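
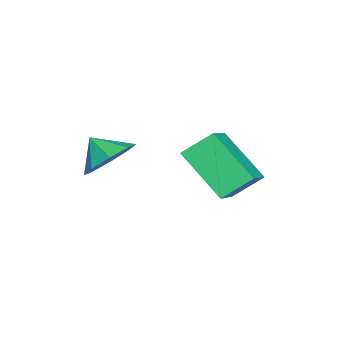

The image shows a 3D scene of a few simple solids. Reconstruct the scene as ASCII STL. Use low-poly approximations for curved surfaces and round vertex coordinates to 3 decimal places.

solid 
facet normal 0.310 0.696 -0.648
outer loop
vertex 4.262 -0.365 1.147
vertex 3.37 -0.052 1.056
vertex 4.1 0.155 1.628
endloop
endfacet
facet normal 0.502 -0.498 0.707
outer loop
vertex 4.262 -0.365 1.147
vertex 4.1 0.155 1.628
vertex 3.05 -0.768 1.724
endloop
endfacet
facet normal 0.310 0.696 -0.648
outer loop
vertex 4.1 0.155 1.628
vertex 3.37 -0.052 1.056
vertex 3.51 0.554 1.774
endloop
endfacet
facet normal 0.176 -0.098 0.979
outer loop
vertex 4.1 0.155 1.628
vertex 3.51 0.554 1.774
vertex 3.05 -0.768 1.724
endloop
endfacet
facet normal 0.311 0.696 -0.648
outer loop
vertex 3.51 0.554 1.774
vertex 3.37 -0.052 1.056
vertex 2.838 0.599 1.5
endloop
endfacet
facet normal -0.370 0.094 0.924
outer loop
vertex 3.51 0.554 1.774
vertex 2.838 0.599 1.5
vertex 3.05 -0.768 1.724
endloop
endfacet
facet normal 0.311 0.696 -0.647
outer loop
vertex 2.838 0.599 1.5
vertex 3.37 -0.052 1.056
vertex 2.478 0.262 0.965
endloop
endfacet
facet normal -0.819 -0.033 0.572
outer loop
vertex 2.838 0.599 1.5
vertex 2.478 0.262 0.965
vertex 3.05 -0.768 1.724
endloop
endfacet
facet normal 0.311 0.695 -0.648
outer loop
vertex 2.478 0.262 0.965
vertex 3.37 -0.052 1.056
vertex 2.64 -0.259 0.484
endloop
endfacet
facet normal -0.905 -0.404 0.133
outer loop
vertex 2.478 0.262 0.965
vertex 2.64 -0.259 0.484
vertex 3.05 -0.768 1.724
endloop
endfacet
facet normal 0.310 0.696 -0.648
outer loop
vertex 2.64 -0.259 0.484
vertex 3.37 -0.052 1.056
vertex 3.23 -0.658 0.338
endloop
endfacet
facet normal -0.578 -0.804 -0.139
outer loop
vertex 2.64 -0.259 0.484
vertex 3.23 -0.658 0.338
vertex 3.05 -0.768 1.724
endloop
endfacet
facet normal 0.311 0.696 -0.648
outer loop
vertex 3.23 -0.658 0.338
vertex 3.37 -0.052 1.056
vertex 3.902 -0.702 0.613
endloop
endfacet
facet normal -0.031 -0.996 -0.083
outer loop
vertex 3.23 -0.658 0.338
vertex 3.902 -0.702 0.613
vertex 3.05 -0.768 1.724
endloop
endfacet
facet normal 0.310 0.696 -0.648
outer loop
vertex 3.902 -0.702 0.613
vertex 3.37 -0.052 1.056
vertex 4.262 -0.365 1.147
endloop
endfacet
facet normal 0.416 -0.869 0.268
outer loop
vertex 3.902 -0.702 0.613
vertex 4.262 -0.365 1.147
vertex 3.05 -0.768 1.724
endloop
endfacet
facet normal -0.861 0.025 -0.509
outer loop
vertex 0.74 2.835 1.063
vertex 1.531 4.252 -0.206
vertex 1.158 1.929 0.311
endloop
endfacet
facet normal -0.384 -0.688 0.615
outer loop
vertex 2.569 1.888 1.146
vertex 0.74 2.835 1.063
vertex 1.158 1.929 0.311
endloop
endfacet
facet normal -0.860 0.025 -0.509
outer loop
vertex 1.158 1.929 0.311
vertex 1.531 4.252 -0.206
vertex 1.949 3.346 -0.957
endloop
endfacet
facet normal 0.335 -0.725 -0.602
outer loop
vertex 1.949 3.346 -0.957
vertex 2.569 1.888 1.146
vertex 1.158 1.929 0.311
endloop
endfacet
facet normal -0.335 0.725 0.601
outer loop
vertex 0.74 2.835 1.063
vertex 2.942 4.211 0.629
vertex 1.531 4.252 -0.206
endloop
endfacet
facet normal -0.384 -0.688 0.616
outer loop
vertex 2.151 2.794 1.897
vertex 0.74 2.835 1.063
vertex 2.569 1.888 1.146
endloop
endfacet
facet normal -0.335 0.725 0.602
outer loop
vertex 2.151 2.794 1.897
vertex 2.942 4.211 0.629
vertex 0.74 2.835 1.063
endloop
endfacet
facet normal 0.384 0.688 -0.616
outer loop
vertex 1.531 4.252 -0.206
vertex 2.942 4.211 0.629
vertex 1.949 3.346 -0.957
endloop
endfacet
facet normal 0.334 -0.725 -0.602
outer loop
vertex 3.36 3.305 -0.123
vertex 2.569 1.888 1.146
vertex 1.949 3.346 -0.957
endloop
endfacet
facet normal 0.384 0.688 -0.616
outer loop
vertex 1.949 3.346 -0.957
vertex 2.942 4.211 0.629
vertex 3.36 3.305 -0.123
endloop
endfacet
facet normal 0.861 -0.025 0.509
outer loop
vertex 3.36 3.305 -0.123
vertex 2.151 2.794 1.897
vertex 2.569 1.888 1.146
endloop
endfacet
facet normal 0.861 -0.025 0.509
outer loop
vertex 2.942 4.211 0.629
vertex 2.151 2.794 1.897
vertex 3.36 3.305 -0.123
endloop
endfacet

endsolid


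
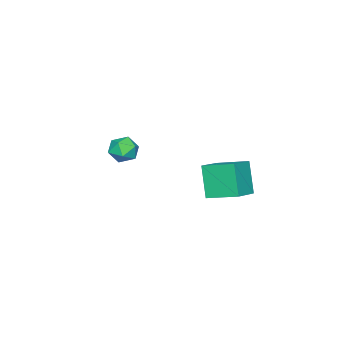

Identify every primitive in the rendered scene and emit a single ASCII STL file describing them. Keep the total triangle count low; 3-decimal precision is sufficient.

solid 
facet normal -0.342 0.940 -0.000
outer loop
vertex -1.182 -1.98 1.359
vertex -1.938 -2.255 1.856
vertex -1.155 -1.97 2.305
endloop
endfacet
facet normal 0.371 0.929 -0.020
outer loop
vertex -1.182 -1.98 1.359
vertex -1.155 -1.97 2.305
vertex -0.408 -2.279 1.813
endloop
endfacet
facet normal 0.569 0.563 -0.599
outer loop
vertex -1.182 -1.98 1.359
vertex -0.408 -2.279 1.813
vertex -0.729 -2.755 1.061
endloop
endfacet
facet normal -0.022 0.348 -0.937
outer loop
vertex -1.182 -1.98 1.359
vertex -0.729 -2.755 1.061
vertex -1.675 -2.741 1.088
endloop
endfacet
facet normal -0.584 0.580 -0.567
outer loop
vertex -1.182 -1.98 1.359
vertex -1.675 -2.741 1.088
vertex -1.938 -2.255 1.856
endloop
endfacet
facet normal 0.602 0.575 0.554
outer loop
vertex -0.408 -2.279 1.813
vertex -1.155 -1.97 2.305
vertex -0.685 -2.739 2.592
endloop
endfacet
facet normal -0.552 0.592 0.587
outer loop
vertex -1.155 -1.97 2.305
vertex -1.938 -2.255 1.856
vertex -1.631 -2.725 2.619
endloop
endfacet
facet normal -0.944 0.010 -0.330
outer loop
vertex -1.938 -2.255 1.856
vertex -1.675 -2.741 1.088
vertex -1.952 -3.201 1.867
endloop
endfacet
facet normal -0.032 -0.367 -0.930
outer loop
vertex -1.675 -2.741 1.088
vertex -0.729 -2.755 1.061
vertex -1.205 -3.51 1.375
endloop
endfacet
facet normal 0.924 -0.018 -0.383
outer loop
vertex -0.729 -2.755 1.061
vertex -0.408 -2.279 1.813
vertex -0.422 -3.225 1.824
endloop
endfacet
facet normal 0.022 -0.348 0.937
outer loop
vertex -1.178 -3.5 2.321
vertex -0.685 -2.739 2.592
vertex -1.631 -2.725 2.619
endloop
endfacet
facet normal -0.569 -0.563 0.599
outer loop
vertex -1.178 -3.5 2.321
vertex -1.631 -2.725 2.619
vertex -1.952 -3.201 1.867
endloop
endfacet
facet normal -0.371 -0.929 0.020
outer loop
vertex -1.178 -3.5 2.321
vertex -1.952 -3.201 1.867
vertex -1.205 -3.51 1.375
endloop
endfacet
facet normal 0.342 -0.940 0.000
outer loop
vertex -1.178 -3.5 2.321
vertex -1.205 -3.51 1.375
vertex -0.422 -3.225 1.824
endloop
endfacet
facet normal 0.584 -0.580 0.567
outer loop
vertex -1.178 -3.5 2.321
vertex -0.422 -3.225 1.824
vertex -0.685 -2.739 2.592
endloop
endfacet
facet normal 0.032 0.367 0.930
outer loop
vertex -1.631 -2.725 2.619
vertex -0.685 -2.739 2.592
vertex -1.155 -1.97 2.305
endloop
endfacet
facet normal -0.924 0.018 0.383
outer loop
vertex -1.952 -3.201 1.867
vertex -1.631 -2.725 2.619
vertex -1.938 -2.255 1.856
endloop
endfacet
facet normal -0.602 -0.575 -0.554
outer loop
vertex -1.205 -3.51 1.375
vertex -1.952 -3.201 1.867
vertex -1.675 -2.741 1.088
endloop
endfacet
facet normal 0.552 -0.592 -0.587
outer loop
vertex -0.422 -3.225 1.824
vertex -1.205 -3.51 1.375
vertex -0.729 -2.755 1.061
endloop
endfacet
facet normal 0.944 -0.010 0.330
outer loop
vertex -0.685 -2.739 2.592
vertex -0.422 -3.225 1.824
vertex -0.408 -2.279 1.813
endloop
endfacet
facet normal -0.938 -0.035 -0.346
outer loop
vertex -1.734 2.722 2.16
vertex -2.002 4.501 2.705
vertex -1.068 3.396 0.286
endloop
endfacet
facet normal 0.143 -0.946 -0.290
outer loop
vertex 0.582 3.459 0.895
vertex -1.734 2.722 2.16
vertex -1.068 3.396 0.286
endloop
endfacet
facet normal -0.938 -0.036 -0.346
outer loop
vertex -1.068 3.396 0.286
vertex -2.002 4.501 2.705
vertex -1.337 5.175 0.831
endloop
endfacet
facet normal 0.317 0.321 -0.892
outer loop
vertex -1.337 5.175 0.831
vertex 0.582 3.459 0.895
vertex -1.068 3.396 0.286
endloop
endfacet
facet normal -0.317 -0.321 0.892
outer loop
vertex -1.734 2.722 2.16
vertex -0.352 4.564 3.314
vertex -2.002 4.501 2.705
endloop
endfacet
facet normal 0.143 -0.946 -0.290
outer loop
vertex -0.083 2.785 2.769
vertex -1.734 2.722 2.16
vertex 0.582 3.459 0.895
endloop
endfacet
facet normal -0.317 -0.321 0.892
outer loop
vertex -0.083 2.785 2.769
vertex -0.352 4.564 3.314
vertex -1.734 2.722 2.16
endloop
endfacet
facet normal -0.143 0.946 0.290
outer loop
vertex -2.002 4.501 2.705
vertex -0.352 4.564 3.314
vertex -1.337 5.175 0.831
endloop
endfacet
facet normal 0.317 0.321 -0.892
outer loop
vertex 0.314 5.238 1.44
vertex 0.582 3.459 0.895
vertex -1.337 5.175 0.831
endloop
endfacet
facet normal -0.143 0.946 0.290
outer loop
vertex -1.337 5.175 0.831
vertex -0.352 4.564 3.314
vertex 0.314 5.238 1.44
endloop
endfacet
facet normal 0.938 0.035 0.346
outer loop
vertex 0.314 5.238 1.44
vertex -0.083 2.785 2.769
vertex 0.582 3.459 0.895
endloop
endfacet
facet normal 0.938 0.036 0.346
outer loop
vertex -0.352 4.564 3.314
vertex -0.083 2.785 2.769
vertex 0.314 5.238 1.44
endloop
endfacet

endsolid


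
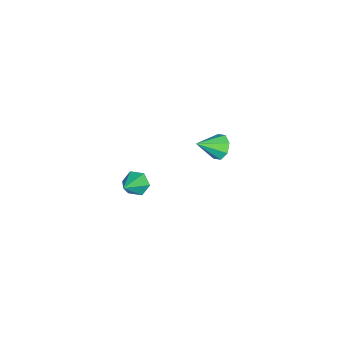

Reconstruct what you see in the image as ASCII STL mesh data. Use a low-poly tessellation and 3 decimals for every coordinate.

solid 
facet normal -0.830 0.159 -0.534
outer loop
vertex 2.463 -3.591 -2.668
vertex 2.176 -3.9 -2.314
vertex 2.226 -3.358 -2.23
endloop
endfacet
facet normal 0.645 0.762 -0.056
outer loop
vertex 2.463 -3.591 -2.668
vertex 2.226 -3.358 -2.23
vertex 3.124 -4.08 -1.706
endloop
endfacet
facet normal -0.831 0.159 -0.533
outer loop
vertex 2.226 -3.358 -2.23
vertex 2.176 -3.9 -2.314
vertex 1.94 -3.666 -1.876
endloop
endfacet
facet normal 0.139 0.689 0.711
outer loop
vertex 2.226 -3.358 -2.23
vertex 1.94 -3.666 -1.876
vertex 3.124 -4.08 -1.706
endloop
endfacet
facet normal -0.831 0.159 -0.533
outer loop
vertex 1.94 -3.666 -1.876
vertex 2.176 -3.9 -2.314
vertex 1.89 -4.208 -1.96
endloop
endfacet
facet normal -0.186 -0.134 0.973
outer loop
vertex 1.94 -3.666 -1.876
vertex 1.89 -4.208 -1.96
vertex 3.124 -4.08 -1.706
endloop
endfacet
facet normal -0.831 0.158 -0.534
outer loop
vertex 1.89 -4.208 -1.96
vertex 2.176 -3.9 -2.314
vertex 2.127 -4.441 -2.398
endloop
endfacet
facet normal -0.005 -0.884 0.468
outer loop
vertex 1.89 -4.208 -1.96
vertex 2.127 -4.441 -2.398
vertex 3.124 -4.08 -1.706
endloop
endfacet
facet normal -0.831 0.158 -0.534
outer loop
vertex 2.127 -4.441 -2.398
vertex 2.176 -3.9 -2.314
vertex 2.413 -4.133 -2.752
endloop
endfacet
facet normal 0.502 -0.811 -0.300
outer loop
vertex 2.127 -4.441 -2.398
vertex 2.413 -4.133 -2.752
vertex 3.124 -4.08 -1.706
endloop
endfacet
facet normal -0.830 0.159 -0.534
outer loop
vertex 2.413 -4.133 -2.752
vertex 2.176 -3.9 -2.314
vertex 2.463 -3.591 -2.668
endloop
endfacet
facet normal 0.827 0.011 -0.563
outer loop
vertex 2.413 -4.133 -2.752
vertex 2.463 -3.591 -2.668
vertex 3.124 -4.08 -1.706
endloop
endfacet
facet normal -0.540 0.664 -0.517
outer loop
vertex -2.353 -2.177 -4.799
vertex -2.653 -2.025 -4.29
vertex -2.146 -1.828 -4.567
endloop
endfacet
facet normal 0.880 -0.255 -0.401
outer loop
vertex -2.353 -2.177 -4.799
vertex -2.146 -1.828 -4.567
vertex -2.027 -2.795 -3.69
endloop
endfacet
facet normal -0.540 0.664 -0.516
outer loop
vertex -2.146 -1.828 -4.567
vertex -2.653 -2.025 -4.29
vertex -2.236 -1.595 -4.173
endloop
endfacet
facet normal 0.973 0.209 0.099
outer loop
vertex -2.146 -1.828 -4.567
vertex -2.236 -1.595 -4.173
vertex -2.027 -2.795 -3.69
endloop
endfacet
facet normal -0.539 0.664 -0.518
outer loop
vertex -2.236 -1.595 -4.173
vertex -2.653 -2.025 -4.29
vertex -2.571 -1.613 -3.847
endloop
endfacet
facet normal 0.634 0.381 0.673
outer loop
vertex -2.236 -1.595 -4.173
vertex -2.571 -1.613 -3.847
vertex -2.027 -2.795 -3.69
endloop
endfacet
facet normal -0.541 0.663 -0.517
outer loop
vertex -2.571 -1.613 -3.847
vertex -2.653 -2.025 -4.29
vertex -2.953 -1.873 -3.781
endloop
endfacet
facet normal 0.062 0.159 0.985
outer loop
vertex -2.571 -1.613 -3.847
vertex -2.953 -1.873 -3.781
vertex -2.027 -2.795 -3.69
endloop
endfacet
facet normal -0.539 0.665 -0.516
outer loop
vertex -2.953 -1.873 -3.781
vertex -2.653 -2.025 -4.29
vertex -3.16 -2.221 -4.013
endloop
endfacet
facet normal -0.408 -0.326 0.853
outer loop
vertex -2.953 -1.873 -3.781
vertex -3.16 -2.221 -4.013
vertex -2.027 -2.795 -3.69
endloop
endfacet
facet normal -0.540 0.664 -0.518
outer loop
vertex -3.16 -2.221 -4.013
vertex -2.653 -2.025 -4.29
vertex -3.07 -2.455 -4.407
endloop
endfacet
facet normal -0.501 -0.790 0.354
outer loop
vertex -3.16 -2.221 -4.013
vertex -3.07 -2.455 -4.407
vertex -2.027 -2.795 -3.69
endloop
endfacet
facet normal -0.540 0.664 -0.516
outer loop
vertex -3.07 -2.455 -4.407
vertex -2.653 -2.025 -4.29
vertex -2.735 -2.436 -4.733
endloop
endfacet
facet normal -0.161 -0.962 -0.222
outer loop
vertex -3.07 -2.455 -4.407
vertex -2.735 -2.436 -4.733
vertex -2.027 -2.795 -3.69
endloop
endfacet
facet normal -0.540 0.665 -0.517
outer loop
vertex -2.735 -2.436 -4.733
vertex -2.653 -2.025 -4.29
vertex -2.353 -2.177 -4.799
endloop
endfacet
facet normal 0.410 -0.740 -0.533
outer loop
vertex -2.735 -2.436 -4.733
vertex -2.353 -2.177 -4.799
vertex -2.027 -2.795 -3.69
endloop
endfacet

endsolid


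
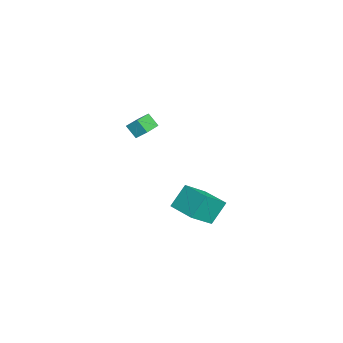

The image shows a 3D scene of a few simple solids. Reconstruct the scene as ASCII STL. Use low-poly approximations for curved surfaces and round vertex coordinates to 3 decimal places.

solid 
facet normal -0.431 0.649 -0.627
outer loop
vertex -4.238 3.195 -3.233
vertex -2.748 4.13 -3.289
vertex -3.711 2.275 -4.549
endloop
endfacet
facet normal -0.847 -0.531 0.032
outer loop
vertex -2.832 0.95 -3.271
vertex -4.238 3.195 -3.233
vertex -3.711 2.275 -4.549
endloop
endfacet
facet normal -0.431 0.649 -0.627
outer loop
vertex -3.711 2.275 -4.549
vertex -2.748 4.13 -3.289
vertex -2.221 3.21 -4.605
endloop
endfacet
facet normal 0.312 -0.544 -0.779
outer loop
vertex -2.221 3.21 -4.605
vertex -2.832 0.95 -3.271
vertex -3.711 2.275 -4.549
endloop
endfacet
facet normal -0.312 0.544 0.779
outer loop
vertex -4.238 3.195 -3.233
vertex -1.869 2.805 -2.011
vertex -2.748 4.13 -3.289
endloop
endfacet
facet normal -0.847 -0.531 0.032
outer loop
vertex -3.359 1.87 -1.955
vertex -4.238 3.195 -3.233
vertex -2.832 0.95 -3.271
endloop
endfacet
facet normal -0.312 0.544 0.779
outer loop
vertex -3.359 1.87 -1.955
vertex -1.869 2.805 -2.011
vertex -4.238 3.195 -3.233
endloop
endfacet
facet normal 0.847 0.531 -0.032
outer loop
vertex -2.748 4.13 -3.289
vertex -1.869 2.805 -2.011
vertex -2.221 3.21 -4.605
endloop
endfacet
facet normal 0.312 -0.544 -0.779
outer loop
vertex -1.342 1.885 -3.327
vertex -2.832 0.95 -3.271
vertex -2.221 3.21 -4.605
endloop
endfacet
facet normal 0.847 0.531 -0.032
outer loop
vertex -2.221 3.21 -4.605
vertex -1.869 2.805 -2.011
vertex -1.342 1.885 -3.327
endloop
endfacet
facet normal 0.431 -0.649 0.627
outer loop
vertex -1.342 1.885 -3.327
vertex -3.359 1.87 -1.955
vertex -2.832 0.95 -3.271
endloop
endfacet
facet normal 0.431 -0.649 0.627
outer loop
vertex -1.869 2.805 -2.011
vertex -3.359 1.87 -1.955
vertex -1.342 1.885 -3.327
endloop
endfacet
facet normal -0.481 -0.481 0.733
outer loop
vertex -1.592 -1.058 4.743
vertex -2.917 -0.248 4.405
vertex -1.814 -1.643 4.213
endloop
endfacet
facet normal 0.834 -0.509 0.213
outer loop
vertex -1.343 -1.172 3.495
vertex -1.592 -1.058 4.743
vertex -1.814 -1.643 4.213
endloop
endfacet
facet normal -0.481 -0.481 0.733
outer loop
vertex -1.814 -1.643 4.213
vertex -2.917 -0.248 4.405
vertex -3.14 -0.833 3.875
endloop
endfacet
facet normal -0.271 -0.714 -0.646
outer loop
vertex -3.14 -0.833 3.875
vertex -1.343 -1.172 3.495
vertex -1.814 -1.643 4.213
endloop
endfacet
facet normal 0.271 0.713 0.646
outer loop
vertex -1.592 -1.058 4.743
vertex -2.446 0.223 3.687
vertex -2.917 -0.248 4.405
endloop
endfacet
facet normal 0.833 -0.510 0.213
outer loop
vertex -1.12 -0.587 4.025
vertex -1.592 -1.058 4.743
vertex -1.343 -1.172 3.495
endloop
endfacet
facet normal 0.271 0.713 0.646
outer loop
vertex -1.12 -0.587 4.025
vertex -2.446 0.223 3.687
vertex -1.592 -1.058 4.743
endloop
endfacet
facet normal -0.834 0.510 -0.212
outer loop
vertex -2.917 -0.248 4.405
vertex -2.446 0.223 3.687
vertex -3.14 -0.833 3.875
endloop
endfacet
facet normal -0.271 -0.713 -0.646
outer loop
vertex -2.668 -0.362 3.157
vertex -1.343 -1.172 3.495
vertex -3.14 -0.833 3.875
endloop
endfacet
facet normal -0.833 0.510 -0.214
outer loop
vertex -3.14 -0.833 3.875
vertex -2.446 0.223 3.687
vertex -2.668 -0.362 3.157
endloop
endfacet
facet normal 0.481 0.481 -0.733
outer loop
vertex -2.668 -0.362 3.157
vertex -1.12 -0.587 4.025
vertex -1.343 -1.172 3.495
endloop
endfacet
facet normal 0.481 0.481 -0.733
outer loop
vertex -2.446 0.223 3.687
vertex -1.12 -0.587 4.025
vertex -2.668 -0.362 3.157
endloop
endfacet

endsolid


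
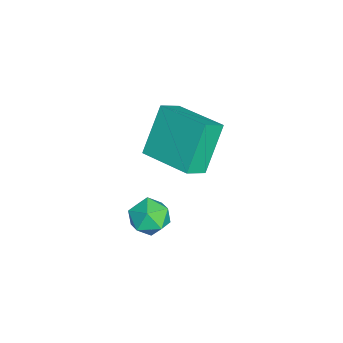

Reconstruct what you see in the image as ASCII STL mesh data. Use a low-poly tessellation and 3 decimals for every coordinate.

solid 
facet normal -0.622 -0.772 -0.136
outer loop
vertex -2.202 -0.152 3.338
vertex -2.845 0.472 2.736
vertex -1.103 -0.726 1.57
endloop
endfacet
facet normal 0.596 -0.578 0.558
outer loop
vertex 0.245 0.948 1.864
vertex -2.202 -0.152 3.338
vertex -1.103 -0.726 1.57
endloop
endfacet
facet normal -0.621 -0.772 -0.136
outer loop
vertex -1.103 -0.726 1.57
vertex -2.845 0.472 2.736
vertex -1.746 -0.102 0.967
endloop
endfacet
facet normal 0.509 -0.266 -0.818
outer loop
vertex -1.746 -0.102 0.967
vertex 0.245 0.948 1.864
vertex -1.103 -0.726 1.57
endloop
endfacet
facet normal -0.509 0.266 0.819
outer loop
vertex -2.202 -0.152 3.338
vertex -1.497 2.146 3.03
vertex -2.845 0.472 2.736
endloop
endfacet
facet normal 0.596 -0.578 0.558
outer loop
vertex -0.854 1.522 3.633
vertex -2.202 -0.152 3.338
vertex 0.245 0.948 1.864
endloop
endfacet
facet normal -0.509 0.266 0.818
outer loop
vertex -0.854 1.522 3.633
vertex -1.497 2.146 3.03
vertex -2.202 -0.152 3.338
endloop
endfacet
facet normal -0.596 0.578 -0.558
outer loop
vertex -2.845 0.472 2.736
vertex -1.497 2.146 3.03
vertex -1.746 -0.102 0.967
endloop
endfacet
facet normal 0.509 -0.266 -0.819
outer loop
vertex -0.398 1.572 1.262
vertex 0.245 0.948 1.864
vertex -1.746 -0.102 0.967
endloop
endfacet
facet normal -0.596 0.578 -0.558
outer loop
vertex -1.746 -0.102 0.967
vertex -1.497 2.146 3.03
vertex -0.398 1.572 1.262
endloop
endfacet
facet normal 0.622 0.772 0.136
outer loop
vertex -0.398 1.572 1.262
vertex -0.854 1.522 3.633
vertex 0.245 0.948 1.864
endloop
endfacet
facet normal 0.621 0.772 0.136
outer loop
vertex -1.497 2.146 3.03
vertex -0.854 1.522 3.633
vertex -0.398 1.572 1.262
endloop
endfacet
facet normal 0.016 0.266 0.964
outer loop
vertex -0.54 0.226 -1.165
vertex -0.924 -0.551 -0.944
vertex -0.033 -0.486 -0.977
endloop
endfacet
facet normal 0.561 0.560 0.609
outer loop
vertex -0.54 0.226 -1.165
vertex -0.033 -0.486 -0.977
vertex 0.18 0.046 -1.663
endloop
endfacet
facet normal 0.292 0.953 0.078
outer loop
vertex -0.54 0.226 -1.165
vertex 0.18 0.046 -1.663
vertex -0.578 0.31 -2.054
endloop
endfacet
facet normal -0.419 0.902 0.103
outer loop
vertex -0.54 0.226 -1.165
vertex -0.578 0.31 -2.054
vertex -1.261 -0.058 -1.61
endloop
endfacet
facet normal -0.590 0.477 0.652
outer loop
vertex -0.54 0.226 -1.165
vertex -1.261 -0.058 -1.61
vertex -0.924 -0.551 -0.944
endloop
endfacet
facet normal 0.947 0.034 0.320
outer loop
vertex 0.18 0.046 -1.663
vertex -0.033 -0.486 -0.977
vertex 0.241 -0.842 -1.75
endloop
endfacet
facet normal 0.065 -0.443 0.894
outer loop
vertex -0.033 -0.486 -0.977
vertex -0.924 -0.551 -0.944
vertex -0.442 -1.21 -1.306
endloop
endfacet
facet normal -0.916 -0.101 0.389
outer loop
vertex -0.924 -0.551 -0.944
vertex -1.261 -0.058 -1.61
vertex -1.2 -0.946 -1.697
endloop
endfacet
facet normal -0.639 0.587 -0.497
outer loop
vertex -1.261 -0.058 -1.61
vertex -0.578 0.31 -2.054
vertex -0.987 -0.414 -2.383
endloop
endfacet
facet normal 0.511 0.670 -0.539
outer loop
vertex -0.578 0.31 -2.054
vertex 0.18 0.046 -1.663
vertex -0.096 -0.349 -2.416
endloop
endfacet
facet normal 0.419 -0.902 -0.103
outer loop
vertex -0.48 -1.126 -2.195
vertex 0.241 -0.842 -1.75
vertex -0.442 -1.21 -1.306
endloop
endfacet
facet normal -0.292 -0.953 -0.078
outer loop
vertex -0.48 -1.126 -2.195
vertex -0.442 -1.21 -1.306
vertex -1.2 -0.946 -1.697
endloop
endfacet
facet normal -0.561 -0.560 -0.609
outer loop
vertex -0.48 -1.126 -2.195
vertex -1.2 -0.946 -1.697
vertex -0.987 -0.414 -2.383
endloop
endfacet
facet normal -0.016 -0.266 -0.964
outer loop
vertex -0.48 -1.126 -2.195
vertex -0.987 -0.414 -2.383
vertex -0.096 -0.349 -2.416
endloop
endfacet
facet normal 0.590 -0.477 -0.652
outer loop
vertex -0.48 -1.126 -2.195
vertex -0.096 -0.349 -2.416
vertex 0.241 -0.842 -1.75
endloop
endfacet
facet normal 0.639 -0.587 0.497
outer loop
vertex -0.442 -1.21 -1.306
vertex 0.241 -0.842 -1.75
vertex -0.033 -0.486 -0.977
endloop
endfacet
facet normal -0.511 -0.670 0.539
outer loop
vertex -1.2 -0.946 -1.697
vertex -0.442 -1.21 -1.306
vertex -0.924 -0.551 -0.944
endloop
endfacet
facet normal -0.947 -0.034 -0.320
outer loop
vertex -0.987 -0.414 -2.383
vertex -1.2 -0.946 -1.697
vertex -1.261 -0.058 -1.61
endloop
endfacet
facet normal -0.065 0.443 -0.894
outer loop
vertex -0.096 -0.349 -2.416
vertex -0.987 -0.414 -2.383
vertex -0.578 0.31 -2.054
endloop
endfacet
facet normal 0.916 0.101 -0.389
outer loop
vertex 0.241 -0.842 -1.75
vertex -0.096 -0.349 -2.416
vertex 0.18 0.046 -1.663
endloop
endfacet

endsolid


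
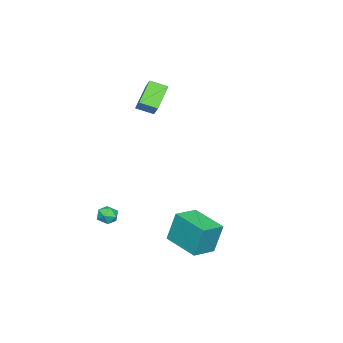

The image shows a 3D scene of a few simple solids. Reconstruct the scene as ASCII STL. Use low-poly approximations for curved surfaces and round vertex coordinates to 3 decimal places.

solid 
facet normal -0.916 0.354 -0.188
outer loop
vertex 0.622 1.899 -2.492
vertex 1.464 3.889 -2.845
vertex 0.843 1.469 -4.381
endloop
endfacet
facet normal -0.384 -0.909 0.162
outer loop
vertex 2.236 0.931 -4.095
vertex 0.622 1.899 -2.492
vertex 0.843 1.469 -4.381
endloop
endfacet
facet normal -0.916 0.354 -0.188
outer loop
vertex 0.843 1.469 -4.381
vertex 1.464 3.889 -2.845
vertex 1.686 3.46 -4.734
endloop
endfacet
facet normal 0.114 -0.220 -0.969
outer loop
vertex 1.686 3.46 -4.734
vertex 2.236 0.931 -4.095
vertex 0.843 1.469 -4.381
endloop
endfacet
facet normal -0.114 0.220 0.969
outer loop
vertex 0.622 1.899 -2.492
vertex 2.857 3.351 -2.559
vertex 1.464 3.889 -2.845
endloop
endfacet
facet normal -0.385 -0.909 0.161
outer loop
vertex 2.014 1.36 -2.206
vertex 0.622 1.899 -2.492
vertex 2.236 0.931 -4.095
endloop
endfacet
facet normal -0.114 0.220 0.969
outer loop
vertex 2.014 1.36 -2.206
vertex 2.857 3.351 -2.559
vertex 0.622 1.899 -2.492
endloop
endfacet
facet normal 0.384 0.909 -0.161
outer loop
vertex 1.464 3.889 -2.845
vertex 2.857 3.351 -2.559
vertex 1.686 3.46 -4.734
endloop
endfacet
facet normal 0.114 -0.220 -0.969
outer loop
vertex 3.078 2.921 -4.448
vertex 2.236 0.931 -4.095
vertex 1.686 3.46 -4.734
endloop
endfacet
facet normal 0.385 0.909 -0.162
outer loop
vertex 1.686 3.46 -4.734
vertex 2.857 3.351 -2.559
vertex 3.078 2.921 -4.448
endloop
endfacet
facet normal 0.916 -0.354 0.188
outer loop
vertex 3.078 2.921 -4.448
vertex 2.014 1.36 -2.206
vertex 2.236 0.931 -4.095
endloop
endfacet
facet normal 0.916 -0.355 0.188
outer loop
vertex 2.857 3.351 -2.559
vertex 2.014 1.36 -2.206
vertex 3.078 2.921 -4.448
endloop
endfacet
facet normal -0.826 0.458 -0.328
outer loop
vertex 2.889 -1.755 -3.029
vertex 2.519 -2.282 -2.833
vertex 2.632 -1.773 -2.407
endloop
endfacet
facet normal -0.338 0.934 -0.113
outer loop
vertex 2.889 -1.755 -3.029
vertex 2.632 -1.773 -2.407
vertex 3.262 -1.557 -2.505
endloop
endfacet
facet normal 0.254 0.831 -0.495
outer loop
vertex 2.889 -1.755 -3.029
vertex 3.262 -1.557 -2.505
vertex 3.537 -1.931 -2.992
endloop
endfacet
facet normal 0.133 0.291 -0.947
outer loop
vertex 2.889 -1.755 -3.029
vertex 3.537 -1.931 -2.992
vertex 3.078 -2.379 -3.194
endloop
endfacet
facet normal -0.534 0.061 -0.843
outer loop
vertex 2.889 -1.755 -3.029
vertex 3.078 -2.379 -3.194
vertex 2.519 -2.282 -2.833
endloop
endfacet
facet normal -0.185 0.799 0.572
outer loop
vertex 3.262 -1.557 -2.505
vertex 2.632 -1.773 -2.407
vertex 3.122 -1.961 -1.986
endloop
endfacet
facet normal -0.974 0.029 0.223
outer loop
vertex 2.632 -1.773 -2.407
vertex 2.519 -2.282 -2.833
vertex 2.663 -2.409 -2.188
endloop
endfacet
facet normal -0.501 -0.612 -0.612
outer loop
vertex 2.519 -2.282 -2.833
vertex 3.078 -2.379 -3.194
vertex 2.938 -2.783 -2.675
endloop
endfacet
facet normal 0.578 -0.240 -0.780
outer loop
vertex 3.078 -2.379 -3.194
vertex 3.537 -1.931 -2.992
vertex 3.568 -2.567 -2.773
endloop
endfacet
facet normal 0.774 0.632 -0.048
outer loop
vertex 3.537 -1.931 -2.992
vertex 3.262 -1.557 -2.505
vertex 3.681 -2.058 -2.347
endloop
endfacet
facet normal -0.133 -0.291 0.947
outer loop
vertex 3.311 -2.585 -2.151
vertex 3.122 -1.961 -1.986
vertex 2.663 -2.409 -2.188
endloop
endfacet
facet normal -0.254 -0.831 0.495
outer loop
vertex 3.311 -2.585 -2.151
vertex 2.663 -2.409 -2.188
vertex 2.938 -2.783 -2.675
endloop
endfacet
facet normal 0.338 -0.934 0.113
outer loop
vertex 3.311 -2.585 -2.151
vertex 2.938 -2.783 -2.675
vertex 3.568 -2.567 -2.773
endloop
endfacet
facet normal 0.826 -0.458 0.328
outer loop
vertex 3.311 -2.585 -2.151
vertex 3.568 -2.567 -2.773
vertex 3.681 -2.058 -2.347
endloop
endfacet
facet normal 0.534 -0.061 0.843
outer loop
vertex 3.311 -2.585 -2.151
vertex 3.681 -2.058 -2.347
vertex 3.122 -1.961 -1.986
endloop
endfacet
facet normal -0.578 0.240 0.780
outer loop
vertex 2.663 -2.409 -2.188
vertex 3.122 -1.961 -1.986
vertex 2.632 -1.773 -2.407
endloop
endfacet
facet normal -0.774 -0.632 0.048
outer loop
vertex 2.938 -2.783 -2.675
vertex 2.663 -2.409 -2.188
vertex 2.519 -2.282 -2.833
endloop
endfacet
facet normal 0.185 -0.799 -0.572
outer loop
vertex 3.568 -2.567 -2.773
vertex 2.938 -2.783 -2.675
vertex 3.078 -2.379 -3.194
endloop
endfacet
facet normal 0.974 -0.029 -0.223
outer loop
vertex 3.681 -2.058 -2.347
vertex 3.568 -2.567 -2.773
vertex 3.537 -1.931 -2.992
endloop
endfacet
facet normal 0.501 0.612 0.612
outer loop
vertex 3.122 -1.961 -1.986
vertex 3.681 -2.058 -2.347
vertex 3.262 -1.557 -2.505
endloop
endfacet
facet normal -0.520 -0.470 -0.713
outer loop
vertex -3.12 -3.538 2.507
vertex -4.583 -3.585 3.604
vertex -3.459 -2.541 2.097
endloop
endfacet
facet normal 0.800 0.025 -0.599
outer loop
vertex -2.877 -2.015 2.896
vertex -3.12 -3.538 2.507
vertex -3.459 -2.541 2.097
endloop
endfacet
facet normal -0.520 -0.470 -0.713
outer loop
vertex -3.459 -2.541 2.097
vertex -4.583 -3.585 3.604
vertex -4.922 -2.588 3.195
endloop
endfacet
facet normal -0.300 0.882 -0.362
outer loop
vertex -4.922 -2.588 3.195
vertex -2.877 -2.015 2.896
vertex -3.459 -2.541 2.097
endloop
endfacet
facet normal 0.300 -0.882 0.362
outer loop
vertex -3.12 -3.538 2.507
vertex -4.001 -3.059 4.403
vertex -4.583 -3.585 3.604
endloop
endfacet
facet normal 0.800 0.026 -0.600
outer loop
vertex -2.538 -3.012 3.305
vertex -3.12 -3.538 2.507
vertex -2.877 -2.015 2.896
endloop
endfacet
facet normal 0.300 -0.882 0.362
outer loop
vertex -2.538 -3.012 3.305
vertex -4.001 -3.059 4.403
vertex -3.12 -3.538 2.507
endloop
endfacet
facet normal -0.800 -0.026 0.600
outer loop
vertex -4.583 -3.585 3.604
vertex -4.001 -3.059 4.403
vertex -4.922 -2.588 3.195
endloop
endfacet
facet normal -0.300 0.882 -0.363
outer loop
vertex -4.34 -2.062 3.993
vertex -2.877 -2.015 2.896
vertex -4.922 -2.588 3.195
endloop
endfacet
facet normal -0.800 -0.025 0.600
outer loop
vertex -4.922 -2.588 3.195
vertex -4.001 -3.059 4.403
vertex -4.34 -2.062 3.993
endloop
endfacet
facet normal 0.520 0.470 0.714
outer loop
vertex -4.34 -2.062 3.993
vertex -2.538 -3.012 3.305
vertex -2.877 -2.015 2.896
endloop
endfacet
facet normal 0.520 0.470 0.713
outer loop
vertex -4.001 -3.059 4.403
vertex -2.538 -3.012 3.305
vertex -4.34 -2.062 3.993
endloop
endfacet

endsolid


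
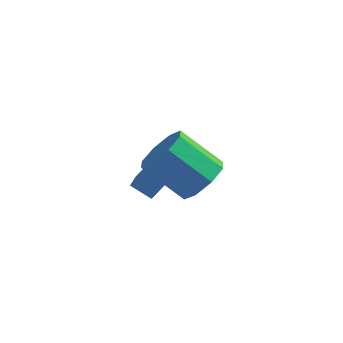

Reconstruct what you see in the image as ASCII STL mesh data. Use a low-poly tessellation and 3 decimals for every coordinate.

solid 
facet normal 0.752 0.051 -0.658
outer loop
vertex 5.239 -2.44 1.728
vertex 4.589 -2.481 0.982
vertex 5.003 -1.754 1.511
endloop
endfacet
facet normal 0.581 0.420 0.697
outer loop
vertex 5.239 -2.44 1.728
vertex 5.003 -1.754 1.511
vertex 3.781 -2.538 3.004
endloop
endfacet
facet normal 0.582 0.420 0.697
outer loop
vertex 3.781 -2.538 3.004
vertex 5.003 -1.754 1.511
vertex 3.545 -1.851 2.787
endloop
endfacet
facet normal -0.752 -0.050 0.658
outer loop
vertex 3.781 -2.538 3.004
vertex 3.545 -1.851 2.787
vertex 3.131 -2.579 2.258
endloop
endfacet
facet normal 0.751 0.051 -0.658
outer loop
vertex 5.003 -1.754 1.511
vertex 4.589 -2.481 0.982
vertex 4.524 -1.493 0.984
endloop
endfacet
facet normal 0.192 0.938 0.290
outer loop
vertex 5.003 -1.754 1.511
vertex 4.524 -1.493 0.984
vertex 3.545 -1.851 2.787
endloop
endfacet
facet normal 0.190 0.938 0.290
outer loop
vertex 3.545 -1.851 2.787
vertex 4.524 -1.493 0.984
vertex 3.066 -1.591 2.26
endloop
endfacet
facet normal -0.751 -0.051 0.658
outer loop
vertex 3.545 -1.851 2.787
vertex 3.066 -1.591 2.26
vertex 3.131 -2.579 2.258
endloop
endfacet
facet normal 0.752 0.051 -0.657
outer loop
vertex 4.524 -1.493 0.984
vertex 4.589 -2.481 0.982
vertex 4.084 -1.812 0.456
endloop
endfacet
facet normal -0.312 0.906 -0.287
outer loop
vertex 4.524 -1.493 0.984
vertex 4.084 -1.812 0.456
vertex 3.066 -1.591 2.26
endloop
endfacet
facet normal -0.311 0.906 -0.287
outer loop
vertex 3.066 -1.591 2.26
vertex 4.084 -1.812 0.456
vertex 2.626 -1.909 1.732
endloop
endfacet
facet normal -0.752 -0.051 0.657
outer loop
vertex 3.066 -1.591 2.26
vertex 2.626 -1.909 1.732
vertex 3.131 -2.579 2.258
endloop
endfacet
facet normal 0.752 0.050 -0.658
outer loop
vertex 4.084 -1.812 0.456
vertex 4.589 -2.481 0.982
vertex 3.939 -2.522 0.236
endloop
endfacet
facet normal -0.631 0.344 -0.695
outer loop
vertex 4.084 -1.812 0.456
vertex 3.939 -2.522 0.236
vertex 2.626 -1.909 1.732
endloop
endfacet
facet normal -0.631 0.344 -0.695
outer loop
vertex 2.626 -1.909 1.732
vertex 3.939 -2.522 0.236
vertex 2.481 -2.62 1.512
endloop
endfacet
facet normal -0.752 -0.050 0.658
outer loop
vertex 2.626 -1.909 1.732
vertex 2.481 -2.62 1.512
vertex 3.131 -2.579 2.258
endloop
endfacet
facet normal 0.752 0.050 -0.658
outer loop
vertex 3.939 -2.522 0.236
vertex 4.589 -2.481 0.982
vertex 4.175 -3.209 0.453
endloop
endfacet
facet normal -0.582 -0.420 -0.697
outer loop
vertex 3.939 -2.522 0.236
vertex 4.175 -3.209 0.453
vertex 2.481 -2.62 1.512
endloop
endfacet
facet normal -0.582 -0.420 -0.696
outer loop
vertex 2.481 -2.62 1.512
vertex 4.175 -3.209 0.453
vertex 2.717 -3.306 1.729
endloop
endfacet
facet normal -0.752 -0.051 0.658
outer loop
vertex 2.481 -2.62 1.512
vertex 2.717 -3.306 1.729
vertex 3.131 -2.579 2.258
endloop
endfacet
facet normal 0.751 0.051 -0.658
outer loop
vertex 4.175 -3.209 0.453
vertex 4.589 -2.481 0.982
vertex 4.654 -3.469 0.98
endloop
endfacet
facet normal -0.191 -0.938 -0.289
outer loop
vertex 4.175 -3.209 0.453
vertex 4.654 -3.469 0.98
vertex 2.717 -3.306 1.729
endloop
endfacet
facet normal -0.191 -0.938 -0.291
outer loop
vertex 2.717 -3.306 1.729
vertex 4.654 -3.469 0.98
vertex 3.196 -3.567 2.256
endloop
endfacet
facet normal -0.751 -0.051 0.658
outer loop
vertex 2.717 -3.306 1.729
vertex 3.196 -3.567 2.256
vertex 3.131 -2.579 2.258
endloop
endfacet
facet normal 0.752 0.051 -0.657
outer loop
vertex 4.654 -3.469 0.98
vertex 4.589 -2.481 0.982
vertex 5.094 -3.151 1.508
endloop
endfacet
facet normal 0.311 -0.906 0.286
outer loop
vertex 4.654 -3.469 0.98
vertex 5.094 -3.151 1.508
vertex 3.196 -3.567 2.256
endloop
endfacet
facet normal 0.312 -0.906 0.287
outer loop
vertex 3.196 -3.567 2.256
vertex 5.094 -3.151 1.508
vertex 3.636 -3.248 2.784
endloop
endfacet
facet normal -0.752 -0.051 0.657
outer loop
vertex 3.196 -3.567 2.256
vertex 3.636 -3.248 2.784
vertex 3.131 -2.579 2.258
endloop
endfacet
facet normal 0.752 0.050 -0.658
outer loop
vertex 5.094 -3.151 1.508
vertex 4.589 -2.481 0.982
vertex 5.239 -2.44 1.728
endloop
endfacet
facet normal 0.631 -0.344 0.695
outer loop
vertex 5.094 -3.151 1.508
vertex 5.239 -2.44 1.728
vertex 3.636 -3.248 2.784
endloop
endfacet
facet normal 0.631 -0.344 0.695
outer loop
vertex 3.636 -3.248 2.784
vertex 5.239 -2.44 1.728
vertex 3.781 -2.538 3.004
endloop
endfacet
facet normal -0.752 -0.050 0.658
outer loop
vertex 3.636 -3.248 2.784
vertex 3.781 -2.538 3.004
vertex 3.131 -2.579 2.258
endloop
endfacet
facet normal -0.469 -0.456 -0.756
outer loop
vertex 1.197 -0.489 -1.559
vertex 0.832 0.987 -2.223
vertex 2.001 -0.51 -2.045
endloop
endfacet
facet normal 0.219 -0.889 0.401
outer loop
vertex 2.888 0.353 -0.617
vertex 1.197 -0.489 -1.559
vertex 2.001 -0.51 -2.045
endloop
endfacet
facet normal -0.469 -0.456 -0.756
outer loop
vertex 2.001 -0.51 -2.045
vertex 0.832 0.987 -2.223
vertex 1.636 0.967 -2.71
endloop
endfacet
facet normal 0.855 -0.022 -0.518
outer loop
vertex 1.636 0.967 -2.71
vertex 2.888 0.353 -0.617
vertex 2.001 -0.51 -2.045
endloop
endfacet
facet normal -0.855 0.022 0.518
outer loop
vertex 1.197 -0.489 -1.559
vertex 1.719 1.85 -0.795
vertex 0.832 0.987 -2.223
endloop
endfacet
facet normal 0.220 -0.890 0.400
outer loop
vertex 2.084 0.373 -0.13
vertex 1.197 -0.489 -1.559
vertex 2.888 0.353 -0.617
endloop
endfacet
facet normal -0.855 0.022 0.518
outer loop
vertex 2.084 0.373 -0.13
vertex 1.719 1.85 -0.795
vertex 1.197 -0.489 -1.559
endloop
endfacet
facet normal -0.220 0.889 -0.401
outer loop
vertex 0.832 0.987 -2.223
vertex 1.719 1.85 -0.795
vertex 1.636 0.967 -2.71
endloop
endfacet
facet normal 0.855 -0.021 -0.518
outer loop
vertex 2.523 1.829 -1.281
vertex 2.888 0.353 -0.617
vertex 1.636 0.967 -2.71
endloop
endfacet
facet normal -0.219 0.890 -0.401
outer loop
vertex 1.636 0.967 -2.71
vertex 1.719 1.85 -0.795
vertex 2.523 1.829 -1.281
endloop
endfacet
facet normal 0.469 0.456 0.756
outer loop
vertex 2.523 1.829 -1.281
vertex 2.084 0.373 -0.13
vertex 2.888 0.353 -0.617
endloop
endfacet
facet normal 0.469 0.456 0.756
outer loop
vertex 1.719 1.85 -0.795
vertex 2.084 0.373 -0.13
vertex 2.523 1.829 -1.281
endloop
endfacet

endsolid


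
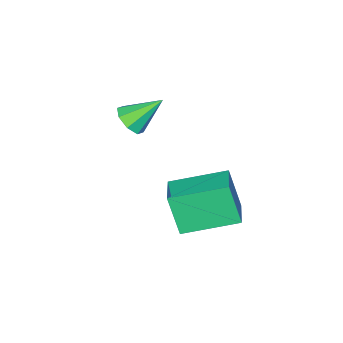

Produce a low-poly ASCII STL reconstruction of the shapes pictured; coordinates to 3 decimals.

solid 
facet normal 0.628 -0.412 -0.660
outer loop
vertex -1.898 -2.893 -1.133
vertex -2.382 -3.311 -1.332
vertex -2.177 -2.701 -1.518
endloop
endfacet
facet normal 0.268 0.926 0.268
outer loop
vertex -1.898 -2.893 -1.133
vertex -2.177 -2.701 -1.518
vertex -3.298 -2.709 -0.368
endloop
endfacet
facet normal 0.628 -0.412 -0.660
outer loop
vertex -2.177 -2.701 -1.518
vertex -2.382 -3.311 -1.332
vertex -2.576 -2.867 -1.794
endloop
endfacet
facet normal -0.238 0.945 -0.225
outer loop
vertex -2.177 -2.701 -1.518
vertex -2.576 -2.867 -1.794
vertex -3.298 -2.709 -0.368
endloop
endfacet
facet normal 0.628 -0.412 -0.660
outer loop
vertex -2.576 -2.867 -1.794
vertex -2.382 -3.311 -1.332
vertex -2.861 -3.293 -1.799
endloop
endfacet
facet normal -0.746 0.505 -0.434
outer loop
vertex -2.576 -2.867 -1.794
vertex -2.861 -3.293 -1.799
vertex -3.298 -2.709 -0.368
endloop
endfacet
facet normal 0.628 -0.413 -0.660
outer loop
vertex -2.861 -3.293 -1.799
vertex -2.382 -3.311 -1.332
vertex -2.866 -3.73 -1.53
endloop
endfacet
facet normal -0.962 -0.136 -0.238
outer loop
vertex -2.861 -3.293 -1.799
vertex -2.866 -3.73 -1.53
vertex -3.298 -2.709 -0.368
endloop
endfacet
facet normal 0.628 -0.413 -0.660
outer loop
vertex -2.866 -3.73 -1.53
vertex -2.382 -3.311 -1.332
vertex -2.587 -3.921 -1.145
endloop
endfacet
facet normal -0.757 -0.604 0.249
outer loop
vertex -2.866 -3.73 -1.53
vertex -2.587 -3.921 -1.145
vertex -3.298 -2.709 -0.368
endloop
endfacet
facet normal 0.628 -0.413 -0.659
outer loop
vertex -2.587 -3.921 -1.145
vertex -2.382 -3.311 -1.332
vertex -2.188 -3.755 -0.869
endloop
endfacet
facet normal -0.253 -0.623 0.740
outer loop
vertex -2.587 -3.921 -1.145
vertex -2.188 -3.755 -0.869
vertex -3.298 -2.709 -0.368
endloop
endfacet
facet normal 0.628 -0.414 -0.660
outer loop
vertex -2.188 -3.755 -0.869
vertex -2.382 -3.311 -1.332
vertex -1.902 -3.329 -0.864
endloop
endfacet
facet normal 0.256 -0.183 0.949
outer loop
vertex -2.188 -3.755 -0.869
vertex -1.902 -3.329 -0.864
vertex -3.298 -2.709 -0.368
endloop
endfacet
facet normal 0.628 -0.413 -0.660
outer loop
vertex -1.902 -3.329 -0.864
vertex -2.382 -3.311 -1.332
vertex -1.898 -2.893 -1.133
endloop
endfacet
facet normal 0.472 0.460 0.752
outer loop
vertex -1.902 -3.329 -0.864
vertex -1.898 -2.893 -1.133
vertex -3.298 -2.709 -0.368
endloop
endfacet
facet normal -0.762 0.596 0.253
outer loop
vertex -3.691 0.144 -2.345
vertex -2.909 1.009 -2.025
vertex -3.73 0.743 -3.871
endloop
endfacet
facet normal -0.646 -0.716 -0.264
outer loop
vertex -2.151 -0.489 -4.395
vertex -3.691 0.144 -2.345
vertex -3.73 0.743 -3.871
endloop
endfacet
facet normal -0.762 0.596 0.253
outer loop
vertex -3.73 0.743 -3.871
vertex -2.909 1.009 -2.025
vertex -2.947 1.609 -3.551
endloop
endfacet
facet normal -0.024 0.365 -0.931
outer loop
vertex -2.947 1.609 -3.551
vertex -2.151 -0.489 -4.395
vertex -3.73 0.743 -3.871
endloop
endfacet
facet normal 0.024 -0.366 0.930
outer loop
vertex -3.691 0.144 -2.345
vertex -1.33 -0.223 -2.549
vertex -2.909 1.009 -2.025
endloop
endfacet
facet normal -0.647 -0.715 -0.265
outer loop
vertex -2.113 -1.089 -2.869
vertex -3.691 0.144 -2.345
vertex -2.151 -0.489 -4.395
endloop
endfacet
facet normal 0.024 -0.365 0.931
outer loop
vertex -2.113 -1.089 -2.869
vertex -1.33 -0.223 -2.549
vertex -3.691 0.144 -2.345
endloop
endfacet
facet normal 0.646 0.716 0.265
outer loop
vertex -2.909 1.009 -2.025
vertex -1.33 -0.223 -2.549
vertex -2.947 1.609 -3.551
endloop
endfacet
facet normal -0.023 0.365 -0.931
outer loop
vertex -1.369 0.376 -4.075
vertex -2.151 -0.489 -4.395
vertex -2.947 1.609 -3.551
endloop
endfacet
facet normal 0.647 0.715 0.264
outer loop
vertex -2.947 1.609 -3.551
vertex -1.33 -0.223 -2.549
vertex -1.369 0.376 -4.075
endloop
endfacet
facet normal 0.762 -0.596 -0.253
outer loop
vertex -1.369 0.376 -4.075
vertex -2.113 -1.089 -2.869
vertex -2.151 -0.489 -4.395
endloop
endfacet
facet normal 0.762 -0.596 -0.253
outer loop
vertex -1.33 -0.223 -2.549
vertex -2.113 -1.089 -2.869
vertex -1.369 0.376 -4.075
endloop
endfacet

endsolid


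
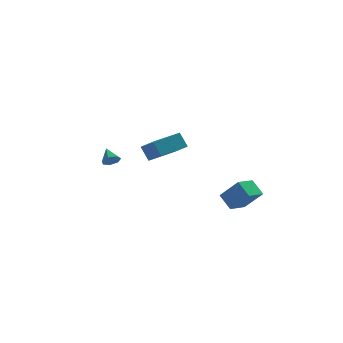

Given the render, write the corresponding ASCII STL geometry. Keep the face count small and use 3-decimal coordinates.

solid 
facet normal -0.349 0.481 0.804
outer loop
vertex -0.629 3.065 0.871
vertex 1.238 4.045 1.095
vertex -1.254 4.517 -0.27
endloop
endfacet
facet normal -0.881 -0.462 -0.105
outer loop
vertex -0.818 3.915 -1.275
vertex -0.629 3.065 0.871
vertex -1.254 4.517 -0.27
endloop
endfacet
facet normal -0.349 0.481 0.804
outer loop
vertex -1.254 4.517 -0.27
vertex 1.238 4.045 1.095
vertex 0.613 5.497 -0.046
endloop
endfacet
facet normal -0.321 0.745 -0.585
outer loop
vertex 0.613 5.497 -0.046
vertex -0.818 3.915 -1.275
vertex -1.254 4.517 -0.27
endloop
endfacet
facet normal 0.321 -0.745 0.585
outer loop
vertex -0.629 3.065 0.871
vertex 1.674 3.443 0.09
vertex 1.238 4.045 1.095
endloop
endfacet
facet normal -0.881 -0.462 -0.105
outer loop
vertex -0.193 2.463 -0.134
vertex -0.629 3.065 0.871
vertex -0.818 3.915 -1.275
endloop
endfacet
facet normal 0.321 -0.745 0.585
outer loop
vertex -0.193 2.463 -0.134
vertex 1.674 3.443 0.09
vertex -0.629 3.065 0.871
endloop
endfacet
facet normal 0.881 0.462 0.105
outer loop
vertex 1.238 4.045 1.095
vertex 1.674 3.443 0.09
vertex 0.613 5.497 -0.046
endloop
endfacet
facet normal -0.321 0.745 -0.585
outer loop
vertex 1.049 4.895 -1.051
vertex -0.818 3.915 -1.275
vertex 0.613 5.497 -0.046
endloop
endfacet
facet normal 0.881 0.462 0.105
outer loop
vertex 0.613 5.497 -0.046
vertex 1.674 3.443 0.09
vertex 1.049 4.895 -1.051
endloop
endfacet
facet normal 0.349 -0.481 -0.804
outer loop
vertex 1.049 4.895 -1.051
vertex -0.193 2.463 -0.134
vertex -0.818 3.915 -1.275
endloop
endfacet
facet normal 0.349 -0.481 -0.804
outer loop
vertex 1.674 3.443 0.09
vertex -0.193 2.463 -0.134
vertex 1.049 4.895 -1.051
endloop
endfacet
facet normal 0.179 -0.825 -0.537
outer loop
vertex -3.393 -0.817 1.655
vertex -3.706 -0.568 1.168
vertex -3.093 -0.524 1.305
endloop
endfacet
facet normal 0.655 0.200 0.729
outer loop
vertex -3.393 -0.817 1.655
vertex -3.093 -0.524 1.305
vertex -3.914 0.388 1.792
endloop
endfacet
facet normal 0.179 -0.824 -0.537
outer loop
vertex -3.093 -0.524 1.305
vertex -3.706 -0.568 1.168
vertex -3.254 -0.264 0.852
endloop
endfacet
facet normal 0.764 0.638 0.094
outer loop
vertex -3.093 -0.524 1.305
vertex -3.254 -0.264 0.852
vertex -3.914 0.388 1.792
endloop
endfacet
facet normal 0.179 -0.824 -0.537
outer loop
vertex -3.254 -0.264 0.852
vertex -3.706 -0.568 1.168
vertex -3.756 -0.233 0.637
endloop
endfacet
facet normal 0.240 0.868 -0.434
outer loop
vertex -3.254 -0.264 0.852
vertex -3.756 -0.233 0.637
vertex -3.914 0.388 1.792
endloop
endfacet
facet normal 0.179 -0.824 -0.537
outer loop
vertex -3.756 -0.233 0.637
vertex -3.706 -0.568 1.168
vertex -4.22 -0.454 0.822
endloop
endfacet
facet normal -0.524 0.718 -0.458
outer loop
vertex -3.756 -0.233 0.637
vertex -4.22 -0.454 0.822
vertex -3.914 0.388 1.792
endloop
endfacet
facet normal 0.178 -0.825 -0.537
outer loop
vertex -4.22 -0.454 0.822
vertex -3.706 -0.568 1.168
vertex -4.297 -0.761 1.268
endloop
endfacet
facet normal -0.953 0.299 0.041
outer loop
vertex -4.22 -0.454 0.822
vertex -4.297 -0.761 1.268
vertex -3.914 0.388 1.792
endloop
endfacet
facet normal 0.179 -0.825 -0.537
outer loop
vertex -4.297 -0.761 1.268
vertex -3.706 -0.568 1.168
vertex -3.93 -0.923 1.639
endloop
endfacet
facet normal -0.724 -0.071 0.686
outer loop
vertex -4.297 -0.761 1.268
vertex -3.93 -0.923 1.639
vertex -3.914 0.388 1.792
endloop
endfacet
facet normal 0.179 -0.825 -0.537
outer loop
vertex -3.93 -0.923 1.639
vertex -3.706 -0.568 1.168
vertex -3.393 -0.817 1.655
endloop
endfacet
facet normal -0.007 -0.116 0.993
outer loop
vertex -3.93 -0.923 1.639
vertex -3.393 -0.817 1.655
vertex -3.914 0.388 1.792
endloop
endfacet
facet normal -0.717 -0.638 0.280
outer loop
vertex 4.166 -5.071 -0.154
vertex 3.658 -4.17 0.599
vertex 3.129 -4.509 -1.527
endloop
endfacet
facet normal 0.398 -0.704 -0.588
outer loop
vertex 4.182 -3.57 -1.939
vertex 4.166 -5.071 -0.154
vertex 3.129 -4.509 -1.527
endloop
endfacet
facet normal -0.716 -0.639 0.280
outer loop
vertex 3.129 -4.509 -1.527
vertex 3.658 -4.17 0.599
vertex 2.62 -3.608 -0.774
endloop
endfacet
facet normal -0.573 0.310 -0.758
outer loop
vertex 2.62 -3.608 -0.774
vertex 4.182 -3.57 -1.939
vertex 3.129 -4.509 -1.527
endloop
endfacet
facet normal 0.573 -0.310 0.758
outer loop
vertex 4.166 -5.071 -0.154
vertex 4.711 -3.231 0.187
vertex 3.658 -4.17 0.599
endloop
endfacet
facet normal 0.397 -0.704 -0.589
outer loop
vertex 5.22 -4.132 -0.566
vertex 4.166 -5.071 -0.154
vertex 4.182 -3.57 -1.939
endloop
endfacet
facet normal 0.573 -0.310 0.759
outer loop
vertex 5.22 -4.132 -0.566
vertex 4.711 -3.231 0.187
vertex 4.166 -5.071 -0.154
endloop
endfacet
facet normal -0.397 0.704 0.589
outer loop
vertex 3.658 -4.17 0.599
vertex 4.711 -3.231 0.187
vertex 2.62 -3.608 -0.774
endloop
endfacet
facet normal -0.573 0.311 -0.758
outer loop
vertex 3.674 -2.669 -1.186
vertex 4.182 -3.57 -1.939
vertex 2.62 -3.608 -0.774
endloop
endfacet
facet normal -0.397 0.704 0.588
outer loop
vertex 2.62 -3.608 -0.774
vertex 4.711 -3.231 0.187
vertex 3.674 -2.669 -1.186
endloop
endfacet
facet normal 0.717 0.638 -0.280
outer loop
vertex 3.674 -2.669 -1.186
vertex 5.22 -4.132 -0.566
vertex 4.182 -3.57 -1.939
endloop
endfacet
facet normal 0.717 0.639 -0.280
outer loop
vertex 4.711 -3.231 0.187
vertex 5.22 -4.132 -0.566
vertex 3.674 -2.669 -1.186
endloop
endfacet

endsolid


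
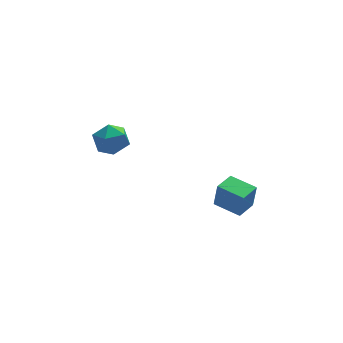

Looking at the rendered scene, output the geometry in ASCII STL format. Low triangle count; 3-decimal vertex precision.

solid 
facet normal -0.700 0.705 0.115
outer loop
vertex 1.093 1.895 -1.002
vertex 1.658 2.461 -1.029
vertex 0.995 1.95 -1.936
endloop
endfacet
facet normal -0.706 -0.707 0.032
outer loop
vertex 1.702 1.239 -2.051
vertex 1.093 1.895 -1.002
vertex 0.995 1.95 -1.936
endloop
endfacet
facet normal -0.700 0.704 0.115
outer loop
vertex 0.995 1.95 -1.936
vertex 1.658 2.461 -1.029
vertex 1.56 2.516 -1.962
endloop
endfacet
facet normal -0.103 0.058 -0.993
outer loop
vertex 1.56 2.516 -1.962
vertex 1.702 1.239 -2.051
vertex 0.995 1.95 -1.936
endloop
endfacet
facet normal 0.104 -0.057 0.993
outer loop
vertex 1.093 1.895 -1.002
vertex 2.365 1.75 -1.144
vertex 1.658 2.461 -1.029
endloop
endfacet
facet normal -0.706 -0.707 0.032
outer loop
vertex 1.8 1.184 -1.118
vertex 1.093 1.895 -1.002
vertex 1.702 1.239 -2.051
endloop
endfacet
facet normal 0.104 -0.058 0.993
outer loop
vertex 1.8 1.184 -1.118
vertex 2.365 1.75 -1.144
vertex 1.093 1.895 -1.002
endloop
endfacet
facet normal 0.706 0.707 -0.032
outer loop
vertex 1.658 2.461 -1.029
vertex 2.365 1.75 -1.144
vertex 1.56 2.516 -1.962
endloop
endfacet
facet normal -0.105 0.058 -0.993
outer loop
vertex 2.267 1.805 -2.078
vertex 1.702 1.239 -2.051
vertex 1.56 2.516 -1.962
endloop
endfacet
facet normal 0.706 0.707 -0.032
outer loop
vertex 1.56 2.516 -1.962
vertex 2.365 1.75 -1.144
vertex 2.267 1.805 -2.078
endloop
endfacet
facet normal 0.700 -0.705 -0.115
outer loop
vertex 2.267 1.805 -2.078
vertex 1.8 1.184 -1.118
vertex 1.702 1.239 -2.051
endloop
endfacet
facet normal 0.700 -0.704 -0.115
outer loop
vertex 2.365 1.75 -1.144
vertex 1.8 1.184 -1.118
vertex 2.267 1.805 -2.078
endloop
endfacet
facet normal 0.197 0.750 0.631
outer loop
vertex -2.518 2.117 2.291
vertex -2.434 1.688 2.775
vertex -1.927 1.865 2.406
endloop
endfacet
facet normal 0.398 0.917 -0.034
outer loop
vertex -2.518 2.117 2.291
vertex -1.927 1.865 2.406
vertex -2.139 1.934 1.793
endloop
endfacet
facet normal -0.178 0.872 -0.456
outer loop
vertex -2.518 2.117 2.291
vertex -2.139 1.934 1.793
vertex -2.776 1.799 1.783
endloop
endfacet
facet normal -0.734 0.678 -0.052
outer loop
vertex -2.518 2.117 2.291
vertex -2.776 1.799 1.783
vertex -2.959 1.647 2.39
endloop
endfacet
facet normal -0.502 0.602 0.621
outer loop
vertex -2.518 2.117 2.291
vertex -2.959 1.647 2.39
vertex -2.434 1.688 2.775
endloop
endfacet
facet normal 0.868 0.428 -0.252
outer loop
vertex -2.139 1.934 1.793
vertex -1.927 1.865 2.406
vertex -1.821 1.393 1.97
endloop
endfacet
facet normal 0.544 0.159 0.824
outer loop
vertex -1.927 1.865 2.406
vertex -2.434 1.688 2.775
vertex -2.004 1.241 2.577
endloop
endfacet
facet normal -0.585 -0.080 0.807
outer loop
vertex -2.434 1.688 2.775
vertex -2.959 1.647 2.39
vertex -2.641 1.106 2.567
endloop
endfacet
facet normal -0.959 0.042 -0.279
outer loop
vertex -2.959 1.647 2.39
vertex -2.776 1.799 1.783
vertex -2.853 1.175 1.954
endloop
endfacet
facet normal -0.061 0.355 -0.933
outer loop
vertex -2.776 1.799 1.783
vertex -2.139 1.934 1.793
vertex -2.346 1.352 1.585
endloop
endfacet
facet normal 0.734 -0.678 0.052
outer loop
vertex -2.262 0.923 2.069
vertex -1.821 1.393 1.97
vertex -2.004 1.241 2.577
endloop
endfacet
facet normal 0.178 -0.872 0.456
outer loop
vertex -2.262 0.923 2.069
vertex -2.004 1.241 2.577
vertex -2.641 1.106 2.567
endloop
endfacet
facet normal -0.398 -0.917 0.034
outer loop
vertex -2.262 0.923 2.069
vertex -2.641 1.106 2.567
vertex -2.853 1.175 1.954
endloop
endfacet
facet normal -0.197 -0.750 -0.631
outer loop
vertex -2.262 0.923 2.069
vertex -2.853 1.175 1.954
vertex -2.346 1.352 1.585
endloop
endfacet
facet normal 0.502 -0.602 -0.621
outer loop
vertex -2.262 0.923 2.069
vertex -2.346 1.352 1.585
vertex -1.821 1.393 1.97
endloop
endfacet
facet normal 0.959 -0.042 0.279
outer loop
vertex -2.004 1.241 2.577
vertex -1.821 1.393 1.97
vertex -1.927 1.865 2.406
endloop
endfacet
facet normal 0.061 -0.355 0.933
outer loop
vertex -2.641 1.106 2.567
vertex -2.004 1.241 2.577
vertex -2.434 1.688 2.775
endloop
endfacet
facet normal -0.868 -0.428 0.252
outer loop
vertex -2.853 1.175 1.954
vertex -2.641 1.106 2.567
vertex -2.959 1.647 2.39
endloop
endfacet
facet normal -0.544 -0.159 -0.824
outer loop
vertex -2.346 1.352 1.585
vertex -2.853 1.175 1.954
vertex -2.776 1.799 1.783
endloop
endfacet
facet normal 0.585 0.080 -0.807
outer loop
vertex -1.821 1.393 1.97
vertex -2.346 1.352 1.585
vertex -2.139 1.934 1.793
endloop
endfacet

endsolid


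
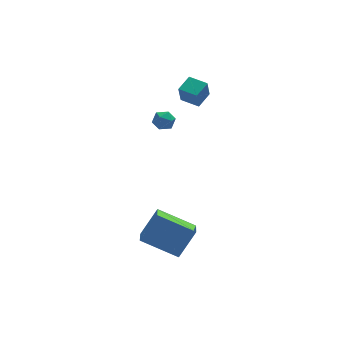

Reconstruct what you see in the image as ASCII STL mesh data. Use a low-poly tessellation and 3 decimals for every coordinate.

solid 
facet normal -0.737 -0.588 -0.334
outer loop
vertex -0.609 2.351 2.32
vertex -1.319 3.185 2.419
vertex -0.37 2.687 1.203
endloop
endfacet
facet normal 0.645 -0.759 -0.090
outer loop
vertex 0.419 3.315 1.561
vertex -0.609 2.351 2.32
vertex -0.37 2.687 1.203
endloop
endfacet
facet normal -0.737 -0.587 -0.335
outer loop
vertex -0.37 2.687 1.203
vertex -1.319 3.185 2.419
vertex -1.08 3.521 1.303
endloop
endfacet
facet normal 0.200 0.283 -0.938
outer loop
vertex -1.08 3.521 1.303
vertex 0.419 3.315 1.561
vertex -0.37 2.687 1.203
endloop
endfacet
facet normal -0.201 -0.282 0.938
outer loop
vertex -0.609 2.351 2.32
vertex -0.53 3.813 2.777
vertex -1.319 3.185 2.419
endloop
endfacet
facet normal 0.645 -0.759 -0.090
outer loop
vertex 0.18 2.979 2.677
vertex -0.609 2.351 2.32
vertex 0.419 3.315 1.561
endloop
endfacet
facet normal -0.200 -0.282 0.938
outer loop
vertex 0.18 2.979 2.677
vertex -0.53 3.813 2.777
vertex -0.609 2.351 2.32
endloop
endfacet
facet normal -0.645 0.759 0.090
outer loop
vertex -1.319 3.185 2.419
vertex -0.53 3.813 2.777
vertex -1.08 3.521 1.303
endloop
endfacet
facet normal 0.200 0.282 -0.938
outer loop
vertex -0.291 4.149 1.66
vertex 0.419 3.315 1.561
vertex -1.08 3.521 1.303
endloop
endfacet
facet normal -0.645 0.759 0.090
outer loop
vertex -1.08 3.521 1.303
vertex -0.53 3.813 2.777
vertex -0.291 4.149 1.66
endloop
endfacet
facet normal 0.737 0.588 0.335
outer loop
vertex -0.291 4.149 1.66
vertex 0.18 2.979 2.677
vertex 0.419 3.315 1.561
endloop
endfacet
facet normal 0.737 0.587 0.334
outer loop
vertex -0.53 3.813 2.777
vertex 0.18 2.979 2.677
vertex -0.291 4.149 1.66
endloop
endfacet
facet normal -0.557 -0.166 -0.814
outer loop
vertex -3.739 -4.302 -4.354
vertex -5.428 -3.334 -3.397
vertex -3.403 -3.282 -4.792
endloop
endfacet
facet normal 0.779 -0.446 -0.441
outer loop
vertex -2.412 -2.986 -3.343
vertex -3.739 -4.302 -4.354
vertex -3.403 -3.282 -4.792
endloop
endfacet
facet normal -0.557 -0.166 -0.814
outer loop
vertex -3.403 -3.282 -4.792
vertex -5.428 -3.334 -3.397
vertex -5.092 -2.314 -3.835
endloop
endfacet
facet normal 0.290 0.879 -0.378
outer loop
vertex -5.092 -2.314 -3.835
vertex -2.412 -2.986 -3.343
vertex -3.403 -3.282 -4.792
endloop
endfacet
facet normal -0.290 -0.879 0.378
outer loop
vertex -3.739 -4.302 -4.354
vertex -4.437 -3.038 -1.948
vertex -5.428 -3.334 -3.397
endloop
endfacet
facet normal 0.779 -0.446 -0.441
outer loop
vertex -2.748 -4.006 -2.905
vertex -3.739 -4.302 -4.354
vertex -2.412 -2.986 -3.343
endloop
endfacet
facet normal -0.290 -0.879 0.378
outer loop
vertex -2.748 -4.006 -2.905
vertex -4.437 -3.038 -1.948
vertex -3.739 -4.302 -4.354
endloop
endfacet
facet normal -0.779 0.446 0.441
outer loop
vertex -5.428 -3.334 -3.397
vertex -4.437 -3.038 -1.948
vertex -5.092 -2.314 -3.835
endloop
endfacet
facet normal 0.290 0.879 -0.378
outer loop
vertex -4.101 -2.018 -2.386
vertex -2.412 -2.986 -3.343
vertex -5.092 -2.314 -3.835
endloop
endfacet
facet normal -0.779 0.446 0.441
outer loop
vertex -5.092 -2.314 -3.835
vertex -4.437 -3.038 -1.948
vertex -4.101 -2.018 -2.386
endloop
endfacet
facet normal 0.557 0.166 0.814
outer loop
vertex -4.101 -2.018 -2.386
vertex -2.748 -4.006 -2.905
vertex -2.412 -2.986 -3.343
endloop
endfacet
facet normal 0.557 0.166 0.814
outer loop
vertex -4.437 -3.038 -1.948
vertex -2.748 -4.006 -2.905
vertex -4.101 -2.018 -2.386
endloop
endfacet
facet normal 0.212 0.867 -0.450
outer loop
vertex -2.138 2.426 0.439
vertex -2.698 2.687 0.678
vertex -2.137 2.731 1.027
endloop
endfacet
facet normal 0.809 0.521 -0.272
outer loop
vertex -2.138 2.426 0.439
vertex -2.137 2.731 1.027
vertex -1.8 2.166 0.946
endloop
endfacet
facet normal 0.798 -0.116 -0.591
outer loop
vertex -2.138 2.426 0.439
vertex -1.8 2.166 0.946
vertex -2.153 1.773 0.547
endloop
endfacet
facet normal 0.194 -0.164 -0.967
outer loop
vertex -2.138 2.426 0.439
vertex -2.153 1.773 0.547
vertex -2.708 2.095 0.381
endloop
endfacet
facet normal -0.168 0.444 -0.880
outer loop
vertex -2.138 2.426 0.439
vertex -2.708 2.095 0.381
vertex -2.698 2.687 0.678
endloop
endfacet
facet normal 0.799 0.415 0.435
outer loop
vertex -1.8 2.166 0.946
vertex -2.137 2.731 1.027
vertex -2.152 2.265 1.499
endloop
endfacet
facet normal -0.168 0.975 0.147
outer loop
vertex -2.137 2.731 1.027
vertex -2.698 2.687 0.678
vertex -2.707 2.587 1.333
endloop
endfacet
facet normal -0.783 0.289 -0.550
outer loop
vertex -2.698 2.687 0.678
vertex -2.708 2.095 0.381
vertex -3.06 2.194 0.934
endloop
endfacet
facet normal -0.196 -0.695 -0.692
outer loop
vertex -2.708 2.095 0.381
vertex -2.153 1.773 0.547
vertex -2.723 1.629 0.853
endloop
endfacet
facet normal 0.782 -0.618 -0.084
outer loop
vertex -2.153 1.773 0.547
vertex -1.8 2.166 0.946
vertex -2.162 1.673 1.202
endloop
endfacet
facet normal -0.194 0.164 0.967
outer loop
vertex -2.722 1.934 1.441
vertex -2.152 2.265 1.499
vertex -2.707 2.587 1.333
endloop
endfacet
facet normal -0.798 0.116 0.591
outer loop
vertex -2.722 1.934 1.441
vertex -2.707 2.587 1.333
vertex -3.06 2.194 0.934
endloop
endfacet
facet normal -0.809 -0.521 0.272
outer loop
vertex -2.722 1.934 1.441
vertex -3.06 2.194 0.934
vertex -2.723 1.629 0.853
endloop
endfacet
facet normal -0.212 -0.867 0.450
outer loop
vertex -2.722 1.934 1.441
vertex -2.723 1.629 0.853
vertex -2.162 1.673 1.202
endloop
endfacet
facet normal 0.168 -0.444 0.880
outer loop
vertex -2.722 1.934 1.441
vertex -2.162 1.673 1.202
vertex -2.152 2.265 1.499
endloop
endfacet
facet normal 0.196 0.695 0.692
outer loop
vertex -2.707 2.587 1.333
vertex -2.152 2.265 1.499
vertex -2.137 2.731 1.027
endloop
endfacet
facet normal -0.782 0.618 0.084
outer loop
vertex -3.06 2.194 0.934
vertex -2.707 2.587 1.333
vertex -2.698 2.687 0.678
endloop
endfacet
facet normal -0.799 -0.415 -0.435
outer loop
vertex -2.723 1.629 0.853
vertex -3.06 2.194 0.934
vertex -2.708 2.095 0.381
endloop
endfacet
facet normal 0.168 -0.975 -0.147
outer loop
vertex -2.162 1.673 1.202
vertex -2.723 1.629 0.853
vertex -2.153 1.773 0.547
endloop
endfacet
facet normal 0.783 -0.289 0.550
outer loop
vertex -2.152 2.265 1.499
vertex -2.162 1.673 1.202
vertex -1.8 2.166 0.946
endloop
endfacet

endsolid


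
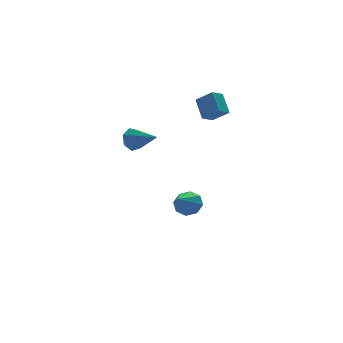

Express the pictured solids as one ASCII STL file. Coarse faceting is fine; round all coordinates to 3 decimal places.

solid 
facet normal -0.415 0.839 -0.352
outer loop
vertex -2.932 -0.701 2.087
vertex -3.315 -0.612 2.75
vertex -2.617 -0.347 2.559
endloop
endfacet
facet normal 0.876 -0.190 -0.442
outer loop
vertex -2.932 -0.701 2.087
vertex -2.617 -0.347 2.559
vertex -2.585 -2.088 3.37
endloop
endfacet
facet normal -0.415 0.839 -0.352
outer loop
vertex -2.617 -0.347 2.559
vertex -3.315 -0.612 2.75
vertex -2.828 -0.193 3.174
endloop
endfacet
facet normal 0.946 0.151 0.287
outer loop
vertex -2.617 -0.347 2.559
vertex -2.828 -0.193 3.174
vertex -2.585 -2.088 3.37
endloop
endfacet
facet normal -0.414 0.839 -0.353
outer loop
vertex -2.828 -0.193 3.174
vertex -3.315 -0.612 2.75
vertex -3.405 -0.354 3.469
endloop
endfacet
facet normal 0.418 0.146 0.897
outer loop
vertex -2.828 -0.193 3.174
vertex -3.405 -0.354 3.469
vertex -2.585 -2.088 3.37
endloop
endfacet
facet normal -0.414 0.839 -0.353
outer loop
vertex -3.405 -0.354 3.469
vertex -3.315 -0.612 2.75
vertex -3.914 -0.709 3.223
endloop
endfacet
facet normal -0.310 -0.200 0.930
outer loop
vertex -3.405 -0.354 3.469
vertex -3.914 -0.709 3.223
vertex -2.585 -2.088 3.37
endloop
endfacet
facet normal -0.414 0.839 -0.353
outer loop
vertex -3.914 -0.709 3.223
vertex -3.315 -0.612 2.75
vertex -3.972 -0.991 2.62
endloop
endfacet
facet normal -0.691 -0.627 0.360
outer loop
vertex -3.914 -0.709 3.223
vertex -3.972 -0.991 2.62
vertex -2.585 -2.088 3.37
endloop
endfacet
facet normal -0.414 0.839 -0.353
outer loop
vertex -3.972 -0.991 2.62
vertex -3.315 -0.612 2.75
vertex -3.535 -0.988 2.115
endloop
endfacet
facet normal -0.437 -0.814 -0.383
outer loop
vertex -3.972 -0.991 2.62
vertex -3.535 -0.988 2.115
vertex -2.585 -2.088 3.37
endloop
endfacet
facet normal -0.415 0.839 -0.353
outer loop
vertex -3.535 -0.988 2.115
vertex -3.315 -0.612 2.75
vertex -2.932 -0.701 2.087
endloop
endfacet
facet normal 0.261 -0.620 -0.740
outer loop
vertex -3.535 -0.988 2.115
vertex -2.932 -0.701 2.087
vertex -2.585 -2.088 3.37
endloop
endfacet
facet normal 0.595 0.582 -0.554
outer loop
vertex 1.768 2.026 -3.565
vertex 1.107 2.185 -4.108
vertex 1.413 2.56 -3.385
endloop
endfacet
facet normal 0.328 -0.098 0.939
outer loop
vertex 1.768 2.026 -3.565
vertex 1.413 2.56 -3.385
vertex -0.047 1.055 -3.032
endloop
endfacet
facet normal 0.595 0.583 -0.554
outer loop
vertex 1.413 2.56 -3.385
vertex 1.107 2.185 -4.108
vertex 0.878 2.874 -3.629
endloop
endfacet
facet normal -0.183 0.389 0.903
outer loop
vertex 1.413 2.56 -3.385
vertex 0.878 2.874 -3.629
vertex -0.047 1.055 -3.032
endloop
endfacet
facet normal 0.595 0.583 -0.554
outer loop
vertex 0.878 2.874 -3.629
vertex 1.107 2.185 -4.108
vertex 0.478 2.784 -4.153
endloop
endfacet
facet normal -0.721 0.518 0.461
outer loop
vertex 0.878 2.874 -3.629
vertex 0.478 2.784 -4.153
vertex -0.047 1.055 -3.032
endloop
endfacet
facet normal 0.595 0.583 -0.554
outer loop
vertex 0.478 2.784 -4.153
vertex 1.107 2.185 -4.108
vertex 0.446 2.343 -4.651
endloop
endfacet
facet normal -0.969 0.213 -0.126
outer loop
vertex 0.478 2.784 -4.153
vertex 0.446 2.343 -4.651
vertex -0.047 1.055 -3.032
endloop
endfacet
facet normal 0.595 0.581 -0.555
outer loop
vertex 0.446 2.343 -4.651
vertex 1.107 2.185 -4.108
vertex 0.801 1.809 -4.83
endloop
endfacet
facet normal -0.783 -0.348 -0.515
outer loop
vertex 0.446 2.343 -4.651
vertex 0.801 1.809 -4.83
vertex -0.047 1.055 -3.032
endloop
endfacet
facet normal 0.595 0.582 -0.555
outer loop
vertex 0.801 1.809 -4.83
vertex 1.107 2.185 -4.108
vertex 1.335 1.495 -4.587
endloop
endfacet
facet normal -0.273 -0.835 -0.479
outer loop
vertex 0.801 1.809 -4.83
vertex 1.335 1.495 -4.587
vertex -0.047 1.055 -3.032
endloop
endfacet
facet normal 0.595 0.582 -0.555
outer loop
vertex 1.335 1.495 -4.587
vertex 1.107 2.185 -4.108
vertex 1.736 1.585 -4.063
endloop
endfacet
facet normal 0.265 -0.964 -0.037
outer loop
vertex 1.335 1.495 -4.587
vertex 1.736 1.585 -4.063
vertex -0.047 1.055 -3.032
endloop
endfacet
facet normal 0.595 0.582 -0.554
outer loop
vertex 1.736 1.585 -4.063
vertex 1.107 2.185 -4.108
vertex 1.768 2.026 -3.565
endloop
endfacet
facet normal 0.514 -0.658 0.550
outer loop
vertex 1.736 1.585 -4.063
vertex 1.768 2.026 -3.565
vertex -0.047 1.055 -3.032
endloop
endfacet
facet normal -0.519 0.614 -0.594
outer loop
vertex 1.929 3.035 3.416
vertex 2.688 3.323 3.051
vertex 1.843 1.985 2.406
endloop
endfacet
facet normal -0.853 -0.324 0.410
outer loop
vertex 2.492 1.217 3.149
vertex 1.929 3.035 3.416
vertex 1.843 1.985 2.406
endloop
endfacet
facet normal -0.519 0.614 -0.594
outer loop
vertex 1.843 1.985 2.406
vertex 2.688 3.323 3.051
vertex 2.601 2.273 2.041
endloop
endfacet
facet normal -0.060 -0.720 -0.692
outer loop
vertex 2.601 2.273 2.041
vertex 2.492 1.217 3.149
vertex 1.843 1.985 2.406
endloop
endfacet
facet normal 0.060 0.720 0.692
outer loop
vertex 1.929 3.035 3.416
vertex 3.337 2.555 3.794
vertex 2.688 3.323 3.051
endloop
endfacet
facet normal -0.852 -0.324 0.410
outer loop
vertex 2.579 2.267 4.159
vertex 1.929 3.035 3.416
vertex 2.492 1.217 3.149
endloop
endfacet
facet normal 0.060 0.720 0.692
outer loop
vertex 2.579 2.267 4.159
vertex 3.337 2.555 3.794
vertex 1.929 3.035 3.416
endloop
endfacet
facet normal 0.853 0.324 -0.410
outer loop
vertex 2.688 3.323 3.051
vertex 3.337 2.555 3.794
vertex 2.601 2.273 2.041
endloop
endfacet
facet normal -0.060 -0.720 -0.692
outer loop
vertex 3.251 1.505 2.784
vertex 2.492 1.217 3.149
vertex 2.601 2.273 2.041
endloop
endfacet
facet normal 0.852 0.325 -0.410
outer loop
vertex 2.601 2.273 2.041
vertex 3.337 2.555 3.794
vertex 3.251 1.505 2.784
endloop
endfacet
facet normal 0.519 -0.615 0.594
outer loop
vertex 3.251 1.505 2.784
vertex 2.579 2.267 4.159
vertex 2.492 1.217 3.149
endloop
endfacet
facet normal 0.519 -0.614 0.594
outer loop
vertex 3.337 2.555 3.794
vertex 2.579 2.267 4.159
vertex 3.251 1.505 2.784
endloop
endfacet

endsolid


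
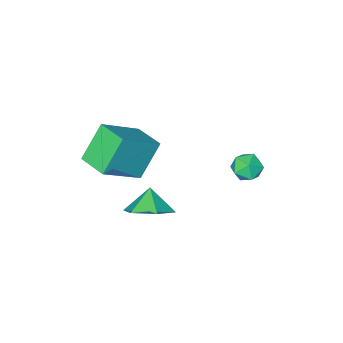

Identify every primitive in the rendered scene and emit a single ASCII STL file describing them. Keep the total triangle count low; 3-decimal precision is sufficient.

solid 
facet normal 0.391 0.509 -0.767
outer loop
vertex 3.056 -0.042 0.331
vertex 2.319 0.735 0.471
vertex 3.265 0.788 0.989
endloop
endfacet
facet normal 0.439 -0.623 0.647
outer loop
vertex 3.056 -0.042 0.331
vertex 3.265 0.788 0.989
vertex 1.881 0.165 1.329
endloop
endfacet
facet normal 0.391 0.509 -0.767
outer loop
vertex 3.265 0.788 0.989
vertex 2.319 0.735 0.471
vertex 2.528 1.565 1.129
endloop
endfacet
facet normal 0.223 0.036 0.974
outer loop
vertex 3.265 0.788 0.989
vertex 2.528 1.565 1.129
vertex 1.881 0.165 1.329
endloop
endfacet
facet normal 0.391 0.509 -0.767
outer loop
vertex 2.528 1.565 1.129
vertex 2.319 0.735 0.471
vertex 1.582 1.512 0.611
endloop
endfacet
facet normal -0.467 0.333 0.819
outer loop
vertex 2.528 1.565 1.129
vertex 1.582 1.512 0.611
vertex 1.881 0.165 1.329
endloop
endfacet
facet normal 0.391 0.509 -0.767
outer loop
vertex 1.582 1.512 0.611
vertex 2.319 0.735 0.471
vertex 1.373 0.682 -0.047
endloop
endfacet
facet normal -0.941 -0.030 0.336
outer loop
vertex 1.582 1.512 0.611
vertex 1.373 0.682 -0.047
vertex 1.881 0.165 1.329
endloop
endfacet
facet normal 0.391 0.510 -0.766
outer loop
vertex 1.373 0.682 -0.047
vertex 2.319 0.735 0.471
vertex 2.11 -0.095 -0.188
endloop
endfacet
facet normal -0.725 -0.689 0.009
outer loop
vertex 1.373 0.682 -0.047
vertex 2.11 -0.095 -0.188
vertex 1.881 0.165 1.329
endloop
endfacet
facet normal 0.392 0.510 -0.766
outer loop
vertex 2.11 -0.095 -0.188
vertex 2.319 0.735 0.471
vertex 3.056 -0.042 0.331
endloop
endfacet
facet normal -0.035 -0.986 0.164
outer loop
vertex 2.11 -0.095 -0.188
vertex 3.056 -0.042 0.331
vertex 1.881 0.165 1.329
endloop
endfacet
facet normal -0.585 -0.088 0.806
outer loop
vertex 3.196 -1.259 5.135
vertex 3.14 0.165 5.249
vertex 1.438 -1.226 3.863
endloop
endfacet
facet normal 0.039 -0.996 -0.079
outer loop
vertex 2.52 -1.065 2.371
vertex 3.196 -1.259 5.135
vertex 1.438 -1.226 3.863
endloop
endfacet
facet normal -0.585 -0.088 0.806
outer loop
vertex 1.438 -1.226 3.863
vertex 3.14 0.165 5.249
vertex 1.382 0.198 3.977
endloop
endfacet
facet normal -0.810 0.015 -0.586
outer loop
vertex 1.382 0.198 3.977
vertex 2.52 -1.065 2.371
vertex 1.438 -1.226 3.863
endloop
endfacet
facet normal 0.810 -0.015 0.586
outer loop
vertex 3.196 -1.259 5.135
vertex 4.222 0.326 3.757
vertex 3.14 0.165 5.249
endloop
endfacet
facet normal 0.039 -0.996 -0.079
outer loop
vertex 4.278 -1.098 3.643
vertex 3.196 -1.259 5.135
vertex 2.52 -1.065 2.371
endloop
endfacet
facet normal 0.810 -0.015 0.586
outer loop
vertex 4.278 -1.098 3.643
vertex 4.222 0.326 3.757
vertex 3.196 -1.259 5.135
endloop
endfacet
facet normal -0.039 0.996 0.079
outer loop
vertex 3.14 0.165 5.249
vertex 4.222 0.326 3.757
vertex 1.382 0.198 3.977
endloop
endfacet
facet normal -0.810 0.015 -0.586
outer loop
vertex 2.464 0.359 2.485
vertex 2.52 -1.065 2.371
vertex 1.382 0.198 3.977
endloop
endfacet
facet normal -0.039 0.996 0.079
outer loop
vertex 1.382 0.198 3.977
vertex 4.222 0.326 3.757
vertex 2.464 0.359 2.485
endloop
endfacet
facet normal 0.585 0.088 -0.806
outer loop
vertex 2.464 0.359 2.485
vertex 4.278 -1.098 3.643
vertex 2.52 -1.065 2.371
endloop
endfacet
facet normal 0.585 0.088 -0.806
outer loop
vertex 4.222 0.326 3.757
vertex 4.278 -1.098 3.643
vertex 2.464 0.359 2.485
endloop
endfacet
facet normal -0.879 0.236 0.414
outer loop
vertex -2.42 1.78 1.895
vertex -2.092 1.805 2.577
vertex -2.126 2.429 2.15
endloop
endfacet
facet normal -0.840 0.480 -0.254
outer loop
vertex -2.42 1.78 1.895
vertex -2.126 2.429 2.15
vertex -2.024 2.226 1.428
endloop
endfacet
facet normal -0.723 -0.076 -0.686
outer loop
vertex -2.42 1.78 1.895
vertex -2.024 2.226 1.428
vertex -1.927 1.475 1.409
endloop
endfacet
facet normal -0.691 -0.664 -0.285
outer loop
vertex -2.42 1.78 1.895
vertex -1.927 1.475 1.409
vertex -1.969 1.215 2.118
endloop
endfacet
facet normal -0.787 -0.472 0.396
outer loop
vertex -2.42 1.78 1.895
vertex -1.969 1.215 2.118
vertex -2.092 1.805 2.577
endloop
endfacet
facet normal -0.274 0.915 -0.296
outer loop
vertex -2.024 2.226 1.428
vertex -2.126 2.429 2.15
vertex -1.451 2.525 1.822
endloop
endfacet
facet normal -0.338 0.519 0.785
outer loop
vertex -2.126 2.429 2.15
vertex -2.092 1.805 2.577
vertex -1.493 2.265 2.531
endloop
endfacet
facet normal -0.192 -0.627 0.755
outer loop
vertex -2.092 1.805 2.577
vertex -1.969 1.215 2.118
vertex -1.396 1.514 2.512
endloop
endfacet
facet normal -0.035 -0.938 -0.346
outer loop
vertex -1.969 1.215 2.118
vertex -1.927 1.475 1.409
vertex -1.294 1.311 1.79
endloop
endfacet
facet normal -0.087 0.014 -0.996
outer loop
vertex -1.927 1.475 1.409
vertex -2.024 2.226 1.428
vertex -1.328 1.935 1.363
endloop
endfacet
facet normal 0.691 0.664 0.285
outer loop
vertex -1.0 1.96 2.045
vertex -1.451 2.525 1.822
vertex -1.493 2.265 2.531
endloop
endfacet
facet normal 0.723 0.076 0.686
outer loop
vertex -1.0 1.96 2.045
vertex -1.493 2.265 2.531
vertex -1.396 1.514 2.512
endloop
endfacet
facet normal 0.840 -0.480 0.254
outer loop
vertex -1.0 1.96 2.045
vertex -1.396 1.514 2.512
vertex -1.294 1.311 1.79
endloop
endfacet
facet normal 0.879 -0.236 -0.414
outer loop
vertex -1.0 1.96 2.045
vertex -1.294 1.311 1.79
vertex -1.328 1.935 1.363
endloop
endfacet
facet normal 0.787 0.472 -0.396
outer loop
vertex -1.0 1.96 2.045
vertex -1.328 1.935 1.363
vertex -1.451 2.525 1.822
endloop
endfacet
facet normal 0.035 0.938 0.346
outer loop
vertex -1.493 2.265 2.531
vertex -1.451 2.525 1.822
vertex -2.126 2.429 2.15
endloop
endfacet
facet normal 0.087 -0.014 0.996
outer loop
vertex -1.396 1.514 2.512
vertex -1.493 2.265 2.531
vertex -2.092 1.805 2.577
endloop
endfacet
facet normal 0.274 -0.915 0.296
outer loop
vertex -1.294 1.311 1.79
vertex -1.396 1.514 2.512
vertex -1.969 1.215 2.118
endloop
endfacet
facet normal 0.338 -0.519 -0.785
outer loop
vertex -1.328 1.935 1.363
vertex -1.294 1.311 1.79
vertex -1.927 1.475 1.409
endloop
endfacet
facet normal 0.192 0.627 -0.755
outer loop
vertex -1.451 2.525 1.822
vertex -1.328 1.935 1.363
vertex -2.024 2.226 1.428
endloop
endfacet

endsolid
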